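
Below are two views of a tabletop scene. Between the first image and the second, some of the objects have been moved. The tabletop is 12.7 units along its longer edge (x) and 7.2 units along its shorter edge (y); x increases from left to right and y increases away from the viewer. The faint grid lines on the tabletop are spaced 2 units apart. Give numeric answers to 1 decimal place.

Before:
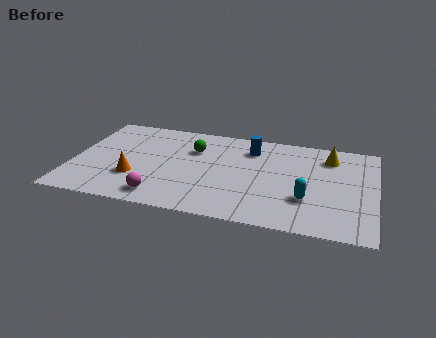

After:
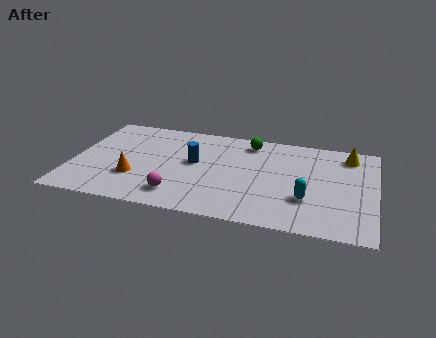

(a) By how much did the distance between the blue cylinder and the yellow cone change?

+3.4

Before: roughly 3.3 units apart; after: 6.7. That's 3.4 units further apart.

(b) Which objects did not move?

the cyan capsule and the orange cone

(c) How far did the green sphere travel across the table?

2.5

From (5.0, 5.0) to (7.3, 6.1), the green sphere covered √(2.3² + 1.1²) ≈ 2.5 units.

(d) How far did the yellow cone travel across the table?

0.9

The yellow cone moved from about (10.7, 5.7) to (11.5, 6.0), a distance of √(0.8² + 0.3²) ≈ 0.9.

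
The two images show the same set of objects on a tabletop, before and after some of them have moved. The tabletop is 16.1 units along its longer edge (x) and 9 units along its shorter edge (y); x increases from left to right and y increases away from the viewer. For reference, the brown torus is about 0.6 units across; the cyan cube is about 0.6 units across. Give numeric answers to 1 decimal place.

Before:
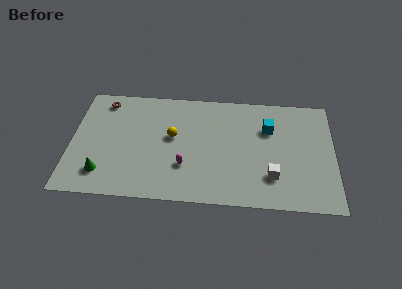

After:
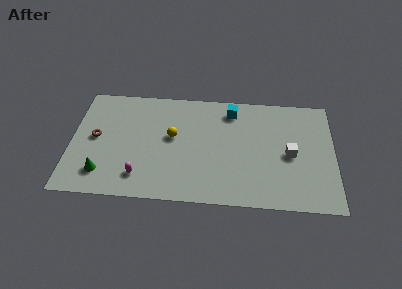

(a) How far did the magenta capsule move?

2.9

The magenta capsule moved from about (7.0, 2.8) to (4.3, 1.8), a distance of √(2.7² + 1.0²) ≈ 2.9.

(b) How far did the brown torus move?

3.0

The brown torus moved from about (1.9, 7.7) to (1.5, 4.7), a distance of √(0.4² + 3.0²) ≈ 3.0.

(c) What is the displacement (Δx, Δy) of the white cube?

(1.1, 1.8)

The white cube started near (12.3, 2.4) and ended near (13.4, 4.2).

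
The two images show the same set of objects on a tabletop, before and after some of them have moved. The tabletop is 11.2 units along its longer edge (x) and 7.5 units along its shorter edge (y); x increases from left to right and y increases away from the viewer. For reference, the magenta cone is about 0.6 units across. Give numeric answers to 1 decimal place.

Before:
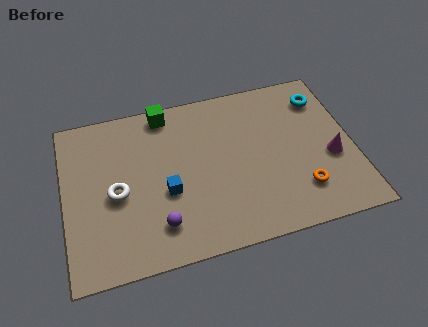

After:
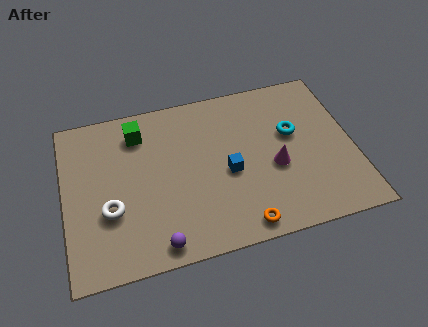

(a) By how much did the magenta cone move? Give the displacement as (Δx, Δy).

(-2.2, 0.1)

From the two frames, the magenta cone sits at roughly (10.3, 3.0) before and (8.1, 3.1) after.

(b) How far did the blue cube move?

2.4

From (3.9, 3.0) to (6.3, 3.3), the blue cube covered √(2.4² + 0.3²) ≈ 2.4 units.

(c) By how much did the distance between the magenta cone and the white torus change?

-1.9

The distance was about 8.3 in the first image and 6.4 in the second, so they moved 1.9 units closer together.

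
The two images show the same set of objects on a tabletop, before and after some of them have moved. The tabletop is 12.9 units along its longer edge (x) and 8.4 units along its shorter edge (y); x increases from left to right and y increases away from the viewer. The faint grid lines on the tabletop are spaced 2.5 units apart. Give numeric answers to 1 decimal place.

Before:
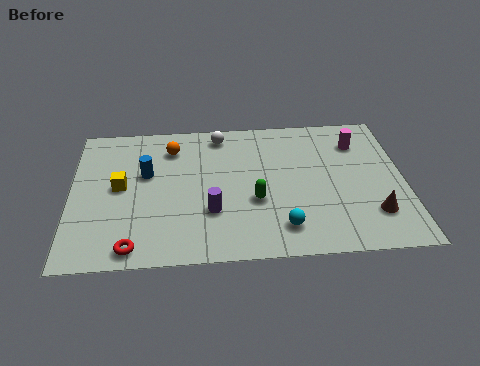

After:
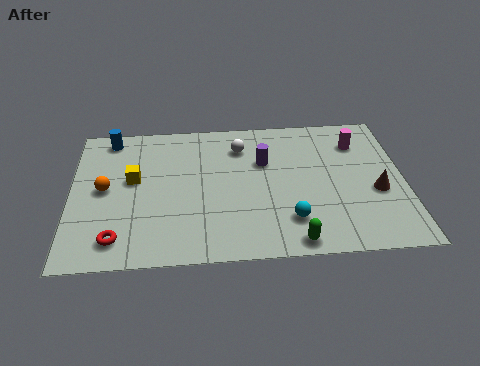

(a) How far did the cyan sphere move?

0.5

The cyan sphere moved from about (8.1, 1.6) to (8.4, 2.0), a distance of √(0.3² + 0.4²) ≈ 0.5.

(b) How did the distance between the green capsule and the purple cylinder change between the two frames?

+3.0

The distance was about 1.8 in the first image and 4.8 in the second, so they moved 3.0 units further apart.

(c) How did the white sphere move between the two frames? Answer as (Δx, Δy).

(0.8, -0.8)

The white sphere was at about (5.8, 7.3) and moved to about (6.6, 6.5).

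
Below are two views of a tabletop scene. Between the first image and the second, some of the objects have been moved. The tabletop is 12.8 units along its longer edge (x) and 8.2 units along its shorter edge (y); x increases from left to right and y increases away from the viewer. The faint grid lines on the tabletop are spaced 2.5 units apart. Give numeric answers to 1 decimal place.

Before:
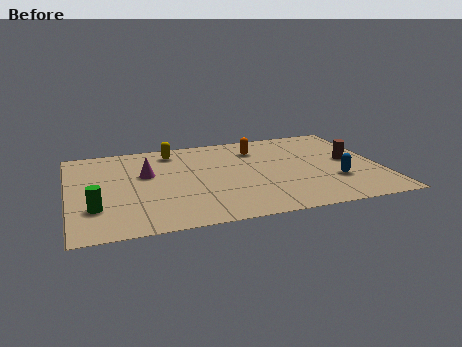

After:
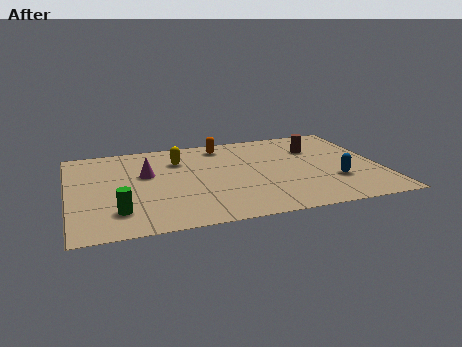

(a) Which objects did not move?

the magenta cone and the blue capsule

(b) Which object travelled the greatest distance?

the brown cylinder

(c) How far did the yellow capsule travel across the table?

0.9

The yellow capsule moved from about (4.4, 6.9) to (4.6, 6.0), a distance of √(0.2² + 0.9²) ≈ 0.9.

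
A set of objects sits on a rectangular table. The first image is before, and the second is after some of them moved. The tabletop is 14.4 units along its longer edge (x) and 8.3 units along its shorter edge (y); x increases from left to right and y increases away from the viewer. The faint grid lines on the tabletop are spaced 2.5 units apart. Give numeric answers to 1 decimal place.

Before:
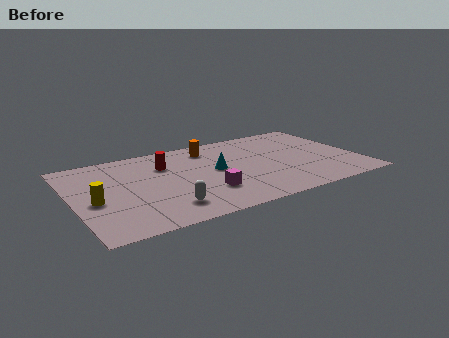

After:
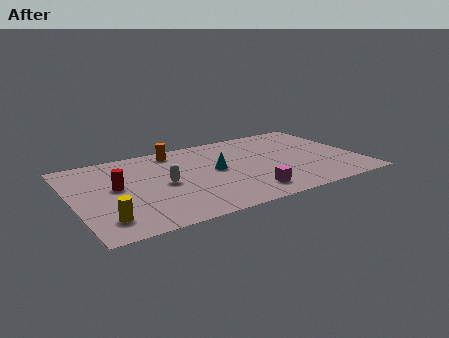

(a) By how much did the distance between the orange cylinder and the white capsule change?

-2.5

They were about 5.9 units apart before and 3.4 after — 2.5 units closer together.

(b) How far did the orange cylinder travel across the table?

1.7

The orange cylinder moved from about (7.2, 6.8) to (5.5, 7.2), a distance of √(1.7² + 0.4²) ≈ 1.7.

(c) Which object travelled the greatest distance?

the red cylinder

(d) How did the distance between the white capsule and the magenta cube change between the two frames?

+2.4

They were about 2.2 units apart before and 4.6 after — 2.4 units further apart.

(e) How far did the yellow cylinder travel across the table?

1.9

From (1.0, 3.6) to (1.3, 1.7), the yellow cylinder covered √(0.3² + 1.9²) ≈ 1.9 units.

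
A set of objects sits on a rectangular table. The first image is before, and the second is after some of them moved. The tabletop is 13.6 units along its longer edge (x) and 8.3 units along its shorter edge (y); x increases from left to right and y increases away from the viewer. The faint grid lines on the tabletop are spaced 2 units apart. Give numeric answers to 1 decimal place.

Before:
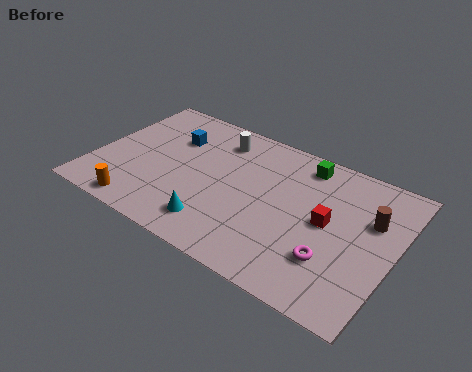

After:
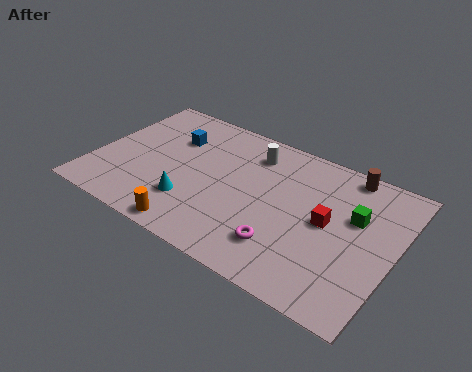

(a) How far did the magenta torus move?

2.1

From (11.1, 2.4) to (9.0, 2.0), the magenta torus covered √(2.1² + 0.4²) ≈ 2.1 units.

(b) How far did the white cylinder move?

1.6

The white cylinder moved from about (5.2, 6.7) to (6.8, 6.6), a distance of √(1.6² + 0.1²) ≈ 1.6.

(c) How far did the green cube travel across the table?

3.2

The green cube was near (9.1, 7.1) before and (11.7, 5.2) after, so it travelled √(2.6² + 1.9²) ≈ 3.2 units.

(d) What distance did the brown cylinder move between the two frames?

2.5

The brown cylinder was near (12.4, 5.4) before and (11.0, 7.5) after, so it travelled √(1.4² + 2.1²) ≈ 2.5 units.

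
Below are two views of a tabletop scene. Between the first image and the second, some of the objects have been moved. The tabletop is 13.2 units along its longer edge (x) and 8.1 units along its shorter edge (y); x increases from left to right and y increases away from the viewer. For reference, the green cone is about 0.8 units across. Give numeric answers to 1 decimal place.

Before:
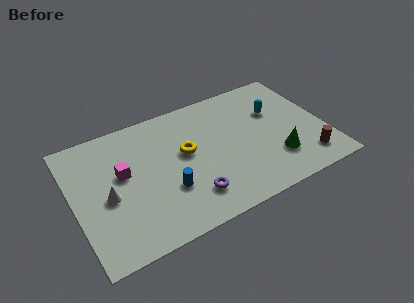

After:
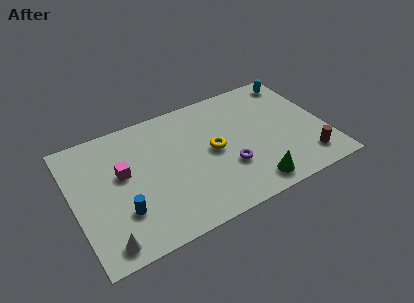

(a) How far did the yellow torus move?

1.5

The yellow torus moved from about (5.9, 4.6) to (7.3, 4.1), a distance of √(1.4² + 0.5²) ≈ 1.5.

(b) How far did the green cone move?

1.9

The green cone was near (10.4, 2.2) before and (8.9, 1.1) after, so it travelled √(1.5² + 1.1²) ≈ 1.9 units.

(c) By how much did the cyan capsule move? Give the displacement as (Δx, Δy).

(1.4, 1.7)

From the two frames, the cyan capsule sits at roughly (10.8, 5.3) before and (12.2, 7.0) after.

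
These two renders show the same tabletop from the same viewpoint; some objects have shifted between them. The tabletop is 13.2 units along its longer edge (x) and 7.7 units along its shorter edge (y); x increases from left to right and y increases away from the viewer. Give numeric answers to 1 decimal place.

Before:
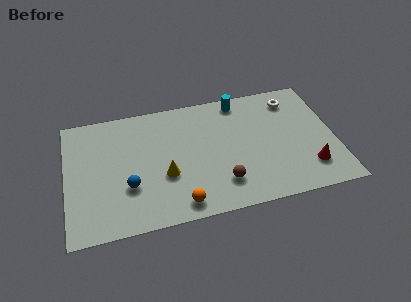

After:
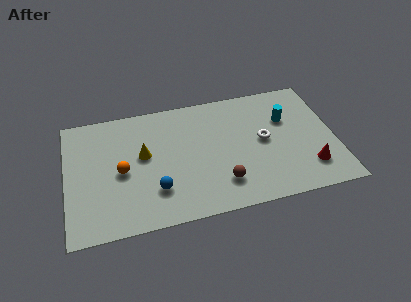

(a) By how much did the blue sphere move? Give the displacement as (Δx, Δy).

(1.3, -0.5)

The blue sphere started near (3.0, 2.6) and ended near (4.3, 2.1).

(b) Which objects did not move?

the brown sphere and the red cone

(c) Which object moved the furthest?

the orange sphere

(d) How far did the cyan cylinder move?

2.8

The cyan cylinder was near (8.7, 6.8) before and (10.9, 5.1) after, so it travelled √(2.2² + 1.7²) ≈ 2.8 units.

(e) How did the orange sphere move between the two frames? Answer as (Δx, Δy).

(-2.7, 2.6)

From the two frames, the orange sphere sits at roughly (5.4, 1.0) before and (2.7, 3.6) after.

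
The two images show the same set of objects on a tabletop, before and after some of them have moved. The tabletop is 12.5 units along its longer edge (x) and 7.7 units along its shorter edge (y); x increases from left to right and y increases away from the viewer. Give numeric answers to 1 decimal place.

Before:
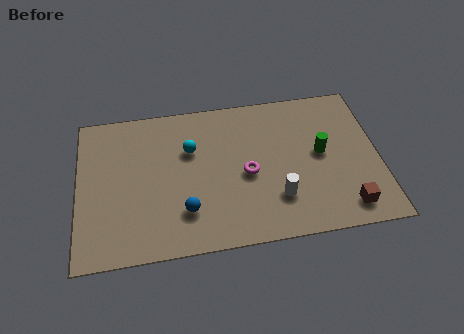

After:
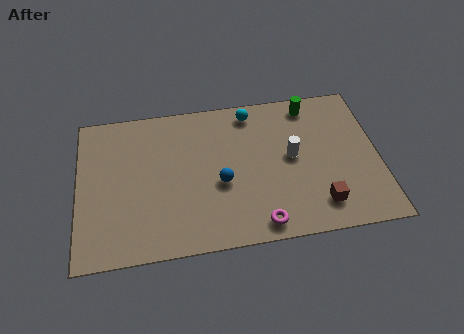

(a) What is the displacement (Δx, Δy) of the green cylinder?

(-0.3, 2.6)

The green cylinder was at about (10.1, 4.1) and moved to about (9.8, 6.7).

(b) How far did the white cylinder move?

2.1

From (8.2, 2.1) to (8.9, 4.1), the white cylinder covered √(0.7² + 2.0²) ≈ 2.1 units.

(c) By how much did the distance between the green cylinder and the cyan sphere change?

-3.0

They were about 5.5 units apart before and 2.5 after — 3.0 units closer together.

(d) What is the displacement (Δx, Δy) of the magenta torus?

(0.4, -2.6)

The magenta torus started near (7.0, 3.5) and ended near (7.4, 0.9).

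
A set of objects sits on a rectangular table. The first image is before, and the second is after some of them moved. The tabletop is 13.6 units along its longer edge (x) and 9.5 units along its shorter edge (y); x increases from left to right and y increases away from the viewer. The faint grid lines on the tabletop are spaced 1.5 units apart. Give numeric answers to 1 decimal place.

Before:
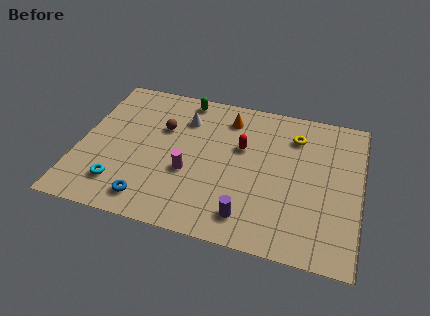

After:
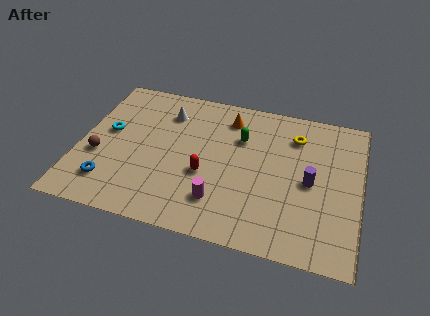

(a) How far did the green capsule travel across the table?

3.5

From (4.8, 8.5) to (7.7, 6.5), the green capsule covered √(2.9² + 2.0²) ≈ 3.5 units.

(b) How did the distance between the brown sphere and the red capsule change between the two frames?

+1.3

Before: roughly 3.9 units apart; after: 5.2. That's 1.3 units further apart.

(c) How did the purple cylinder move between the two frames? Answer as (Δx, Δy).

(2.8, 2.9)

The purple cylinder started near (8.4, 1.6) and ended near (11.2, 4.5).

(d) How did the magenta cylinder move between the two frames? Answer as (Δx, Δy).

(1.6, -1.4)

The magenta cylinder started near (5.4, 3.6) and ended near (7.0, 2.2).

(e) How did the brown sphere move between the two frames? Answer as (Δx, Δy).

(-2.9, -2.6)

The brown sphere was at about (3.9, 6.2) and moved to about (1.0, 3.6).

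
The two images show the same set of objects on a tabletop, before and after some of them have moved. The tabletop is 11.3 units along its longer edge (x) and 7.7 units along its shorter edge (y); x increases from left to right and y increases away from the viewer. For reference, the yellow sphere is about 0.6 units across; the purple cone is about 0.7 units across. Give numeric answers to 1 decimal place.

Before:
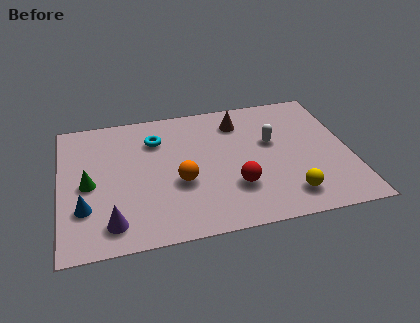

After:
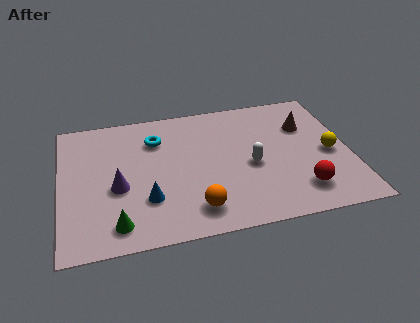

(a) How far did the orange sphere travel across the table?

1.7

The orange sphere was near (4.6, 3.0) before and (5.1, 1.4) after, so it travelled √(0.5² + 1.6²) ≈ 1.7 units.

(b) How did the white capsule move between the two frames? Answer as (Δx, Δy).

(-0.9, -1.2)

From the two frames, the white capsule sits at roughly (8.3, 4.6) before and (7.4, 3.4) after.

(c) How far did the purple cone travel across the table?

1.9

The purple cone was near (1.9, 1.3) before and (2.2, 3.2) after, so it travelled √(0.3² + 1.9²) ≈ 1.9 units.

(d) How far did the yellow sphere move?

2.8

From (8.7, 1.4) to (10.5, 3.5), the yellow sphere covered √(1.8² + 2.1²) ≈ 2.8 units.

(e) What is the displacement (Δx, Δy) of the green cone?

(1.0, -2.4)

From the two frames, the green cone sits at roughly (1.1, 3.6) before and (2.1, 1.2) after.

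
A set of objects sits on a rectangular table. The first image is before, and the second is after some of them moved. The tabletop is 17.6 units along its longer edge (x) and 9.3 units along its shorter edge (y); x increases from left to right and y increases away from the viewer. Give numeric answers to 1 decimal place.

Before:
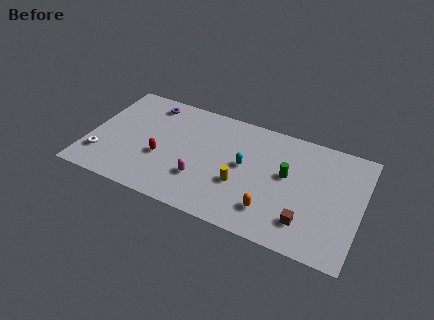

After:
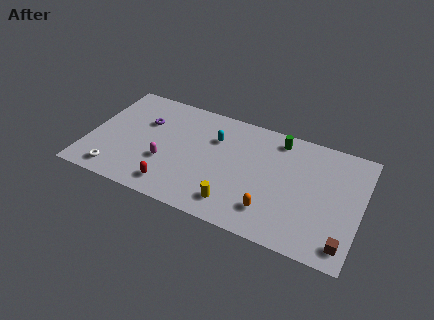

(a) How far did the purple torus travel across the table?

1.7

The purple torus was near (3.5, 7.9) before and (3.4, 6.2) after, so it travelled √(0.1² + 1.7²) ≈ 1.7 units.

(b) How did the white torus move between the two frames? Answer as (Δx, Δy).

(1.1, -1.0)

From the two frames, the white torus sits at roughly (1.0, 2.3) before and (2.1, 1.3) after.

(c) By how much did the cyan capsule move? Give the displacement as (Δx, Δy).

(-2.1, 1.5)

From the two frames, the cyan capsule sits at roughly (10.1, 5.0) before and (8.0, 6.5) after.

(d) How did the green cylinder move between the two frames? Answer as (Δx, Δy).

(-0.8, 2.7)

The green cylinder was at about (12.8, 5.3) and moved to about (12.0, 8.0).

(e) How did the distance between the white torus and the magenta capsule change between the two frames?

-2.9

Before: roughly 6.5 units apart; after: 3.6. That's 2.9 units closer together.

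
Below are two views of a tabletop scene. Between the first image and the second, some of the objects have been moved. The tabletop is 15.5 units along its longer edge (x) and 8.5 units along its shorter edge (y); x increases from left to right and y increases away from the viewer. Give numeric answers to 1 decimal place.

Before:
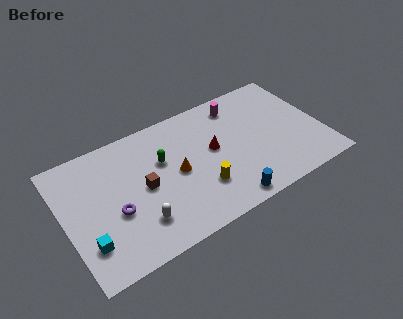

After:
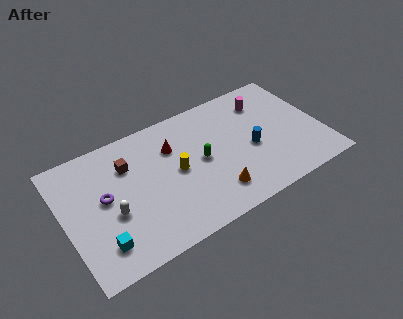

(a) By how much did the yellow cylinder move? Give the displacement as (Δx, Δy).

(-1.2, 1.8)

The yellow cylinder was at about (7.9, 2.5) and moved to about (6.7, 4.3).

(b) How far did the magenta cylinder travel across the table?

1.7

From (10.9, 7.1) to (12.5, 6.6), the magenta cylinder covered √(1.6² + 0.5²) ≈ 1.7 units.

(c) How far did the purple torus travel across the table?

1.3

From (2.9, 3.4) to (2.4, 4.6), the purple torus covered √(0.5² + 1.2²) ≈ 1.3 units.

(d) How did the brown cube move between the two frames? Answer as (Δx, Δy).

(-0.7, 1.9)

The brown cube started near (4.7, 4.2) and ended near (4.0, 6.1).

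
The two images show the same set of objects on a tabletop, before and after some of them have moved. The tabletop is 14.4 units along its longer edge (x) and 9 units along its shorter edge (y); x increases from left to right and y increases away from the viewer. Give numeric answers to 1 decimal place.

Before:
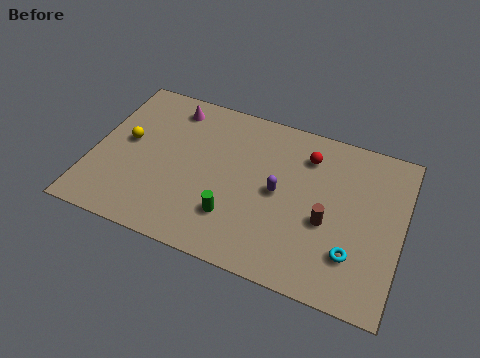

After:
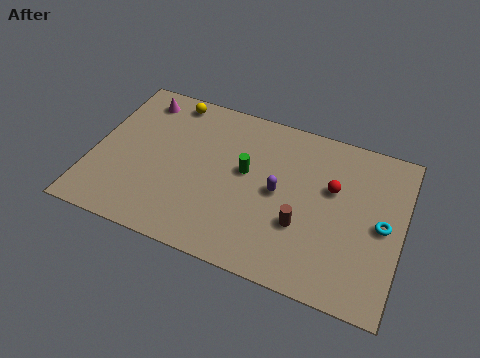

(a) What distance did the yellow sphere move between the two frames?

3.5

From (1.5, 4.9) to (3.2, 8.0), the yellow sphere covered √(1.7² + 3.1²) ≈ 3.5 units.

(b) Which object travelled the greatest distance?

the yellow sphere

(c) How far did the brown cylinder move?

1.3

From (11.0, 3.7) to (9.9, 3.1), the brown cylinder covered √(1.1² + 0.6²) ≈ 1.3 units.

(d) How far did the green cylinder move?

2.7

The green cylinder was near (6.8, 2.4) before and (7.1, 5.1) after, so it travelled √(0.3² + 2.7²) ≈ 2.7 units.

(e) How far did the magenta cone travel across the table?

1.5

From (3.3, 7.6) to (1.8, 7.6), the magenta cone covered √(1.5² + 0.0²) ≈ 1.5 units.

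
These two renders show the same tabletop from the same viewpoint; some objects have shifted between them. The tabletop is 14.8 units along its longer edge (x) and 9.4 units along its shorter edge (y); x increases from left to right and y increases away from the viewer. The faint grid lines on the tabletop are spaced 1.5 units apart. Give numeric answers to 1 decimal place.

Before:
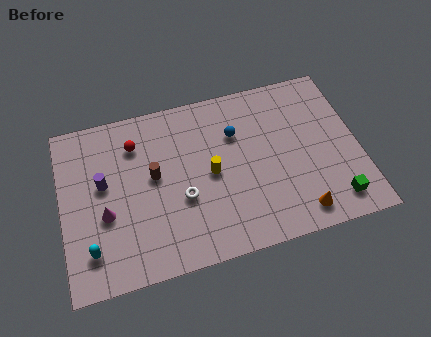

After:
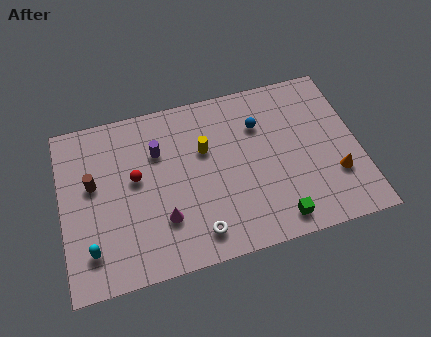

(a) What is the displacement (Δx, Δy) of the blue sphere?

(1.2, 0.2)

From the two frames, the blue sphere sits at roughly (8.8, 6.5) before and (10.0, 6.7) after.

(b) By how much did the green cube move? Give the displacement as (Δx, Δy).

(-2.9, -0.3)

The green cube started near (13.3, 1.5) and ended near (10.4, 1.2).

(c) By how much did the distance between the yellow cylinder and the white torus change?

+2.8

They were about 1.8 units apart before and 4.6 after — 2.8 units further apart.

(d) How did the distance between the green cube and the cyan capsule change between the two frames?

-2.9

The distance was about 12.0 in the first image and 9.1 in the second, so they moved 2.9 units closer together.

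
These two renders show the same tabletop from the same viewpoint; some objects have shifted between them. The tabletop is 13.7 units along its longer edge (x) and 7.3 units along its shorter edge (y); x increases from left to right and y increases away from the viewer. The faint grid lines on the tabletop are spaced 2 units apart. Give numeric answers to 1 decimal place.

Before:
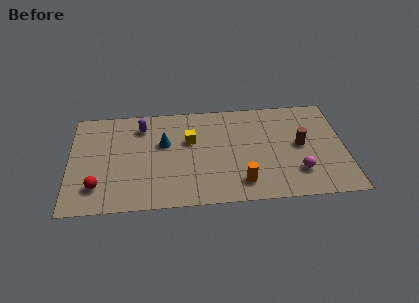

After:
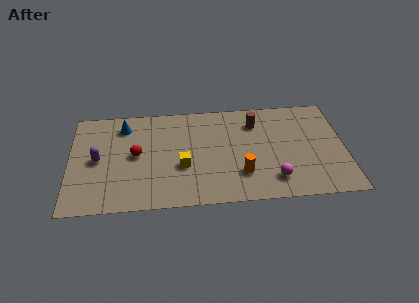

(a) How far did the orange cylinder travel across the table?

0.6

The orange cylinder was near (8.5, 1.4) before and (8.5, 2.0) after, so it travelled √(0.0² + 0.6²) ≈ 0.6 units.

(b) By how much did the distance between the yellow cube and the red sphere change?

-2.9

The distance was about 5.4 in the first image and 2.5 in the second, so they moved 2.9 units closer together.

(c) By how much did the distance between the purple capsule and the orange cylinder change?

+0.7

They were about 6.6 units apart before and 7.3 after — 0.7 units further apart.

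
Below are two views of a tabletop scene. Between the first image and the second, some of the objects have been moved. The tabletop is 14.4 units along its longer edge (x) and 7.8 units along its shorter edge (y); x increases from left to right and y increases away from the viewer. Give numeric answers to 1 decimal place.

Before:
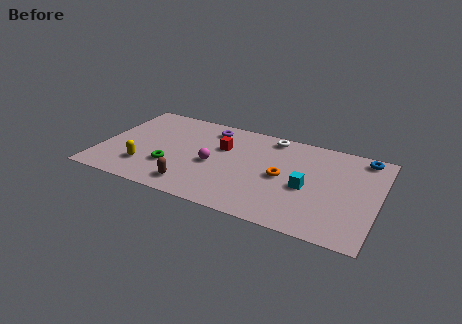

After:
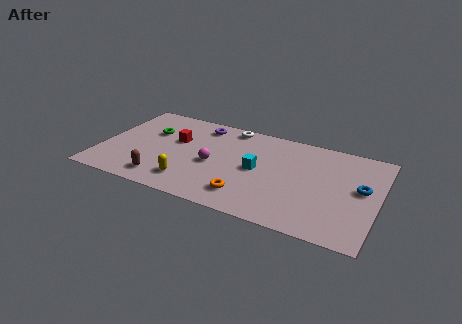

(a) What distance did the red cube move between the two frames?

2.4

From (6.2, 5.1) to (3.8, 4.8), the red cube covered √(2.4² + 0.3²) ≈ 2.4 units.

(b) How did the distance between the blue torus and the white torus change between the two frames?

+2.8

Before: roughly 4.8 units apart; after: 7.6. That's 2.8 units further apart.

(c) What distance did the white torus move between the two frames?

2.2

From (8.6, 6.9) to (6.4, 7.0), the white torus covered √(2.2² + 0.1²) ≈ 2.2 units.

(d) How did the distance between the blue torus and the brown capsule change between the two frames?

+0.4

The distance was about 10.0 in the first image and 10.4 in the second, so they moved 0.4 units further apart.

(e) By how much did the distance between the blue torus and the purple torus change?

+0.9

The distance was about 8.0 in the first image and 8.9 in the second, so they moved 0.9 units further apart.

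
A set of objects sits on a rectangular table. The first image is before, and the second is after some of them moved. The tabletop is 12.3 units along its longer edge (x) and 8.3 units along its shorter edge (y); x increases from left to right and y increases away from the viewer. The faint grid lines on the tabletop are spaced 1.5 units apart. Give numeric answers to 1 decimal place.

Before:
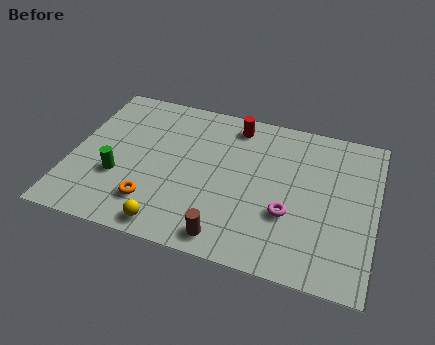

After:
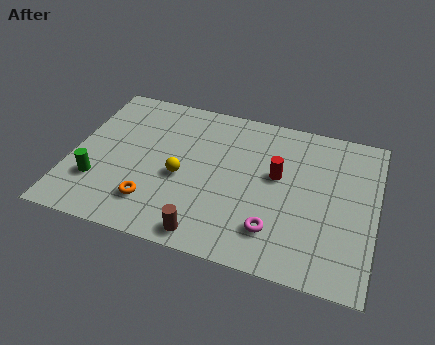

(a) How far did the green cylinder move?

0.9

The green cylinder moved from about (2.0, 2.9) to (1.2, 2.4), a distance of √(0.8² + 0.5²) ≈ 0.9.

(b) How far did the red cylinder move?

3.0

The red cylinder was near (6.4, 7.1) before and (8.3, 4.8) after, so it travelled √(1.9² + 2.3²) ≈ 3.0 units.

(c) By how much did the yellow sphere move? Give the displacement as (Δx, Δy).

(0.2, 2.7)

The yellow sphere was at about (4.3, 0.9) and moved to about (4.5, 3.6).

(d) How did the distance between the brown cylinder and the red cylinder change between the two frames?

-1.5

The distance was about 6.1 in the first image and 4.6 in the second, so they moved 1.5 units closer together.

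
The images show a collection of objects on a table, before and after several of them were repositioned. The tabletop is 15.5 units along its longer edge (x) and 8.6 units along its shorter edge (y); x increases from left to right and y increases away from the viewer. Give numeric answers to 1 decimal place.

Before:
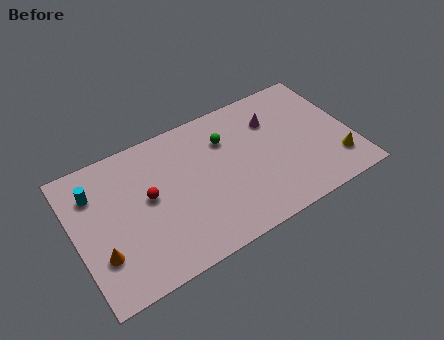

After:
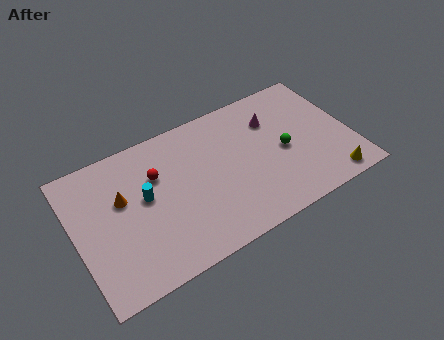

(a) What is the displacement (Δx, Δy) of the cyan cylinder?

(2.6, -1.6)

The cyan cylinder was at about (1.3, 6.4) and moved to about (3.9, 4.8).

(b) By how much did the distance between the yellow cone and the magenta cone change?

+0.6

They were about 5.2 units apart before and 5.8 after — 0.6 units further apart.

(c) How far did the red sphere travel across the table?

1.3

The red sphere moved from about (4.1, 4.7) to (4.7, 5.8), a distance of √(0.6² + 1.1²) ≈ 1.3.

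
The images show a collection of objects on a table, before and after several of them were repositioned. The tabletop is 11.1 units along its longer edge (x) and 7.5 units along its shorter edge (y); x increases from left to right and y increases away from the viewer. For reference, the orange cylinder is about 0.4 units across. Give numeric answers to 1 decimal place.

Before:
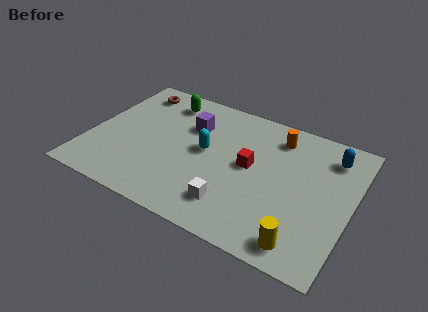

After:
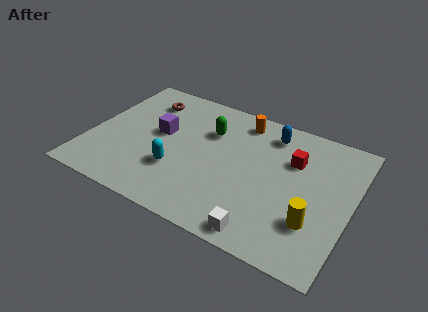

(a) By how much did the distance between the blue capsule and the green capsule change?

-4.5

The distance was about 7.2 in the first image and 2.7 in the second, so they moved 4.5 units closer together.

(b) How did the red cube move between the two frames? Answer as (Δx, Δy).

(1.7, 1.1)

The red cube started near (6.8, 4.0) and ended near (8.5, 5.1).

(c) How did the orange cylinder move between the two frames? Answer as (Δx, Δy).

(-1.6, 0.3)

The orange cylinder was at about (7.7, 6.1) and moved to about (6.1, 6.4).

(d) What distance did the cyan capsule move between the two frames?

1.9

The cyan capsule was near (4.9, 4.0) before and (3.9, 2.4) after, so it travelled √(1.0² + 1.6²) ≈ 1.9 units.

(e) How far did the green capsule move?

2.3

The green capsule was near (2.8, 6.2) before and (4.9, 5.2) after, so it travelled √(2.1² + 1.0²) ≈ 2.3 units.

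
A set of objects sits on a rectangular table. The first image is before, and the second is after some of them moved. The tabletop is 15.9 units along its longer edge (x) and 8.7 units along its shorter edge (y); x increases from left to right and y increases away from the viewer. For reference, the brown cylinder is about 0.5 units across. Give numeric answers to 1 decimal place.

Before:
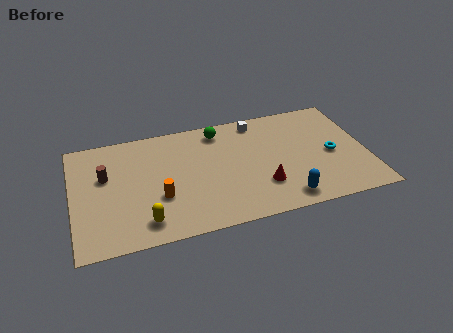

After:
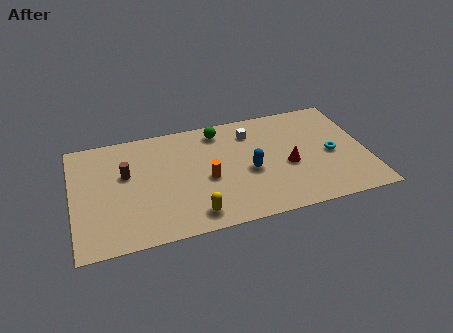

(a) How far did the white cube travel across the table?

0.9

From (10.2, 7.6) to (9.8, 6.8), the white cube covered √(0.4² + 0.8²) ≈ 0.9 units.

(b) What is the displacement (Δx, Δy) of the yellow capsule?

(2.6, -0.2)

The yellow capsule started near (3.7, 1.5) and ended near (6.3, 1.3).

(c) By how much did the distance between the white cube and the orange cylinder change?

-3.2

They were about 7.2 units apart before and 4.0 after — 3.2 units closer together.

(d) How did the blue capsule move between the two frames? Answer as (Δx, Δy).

(-1.7, 2.6)

From the two frames, the blue capsule sits at roughly (11.2, 1.2) before and (9.5, 3.8) after.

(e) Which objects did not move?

the green sphere and the cyan torus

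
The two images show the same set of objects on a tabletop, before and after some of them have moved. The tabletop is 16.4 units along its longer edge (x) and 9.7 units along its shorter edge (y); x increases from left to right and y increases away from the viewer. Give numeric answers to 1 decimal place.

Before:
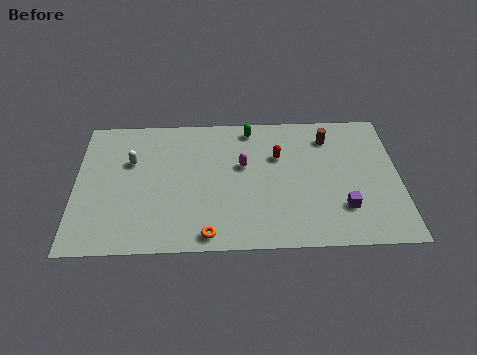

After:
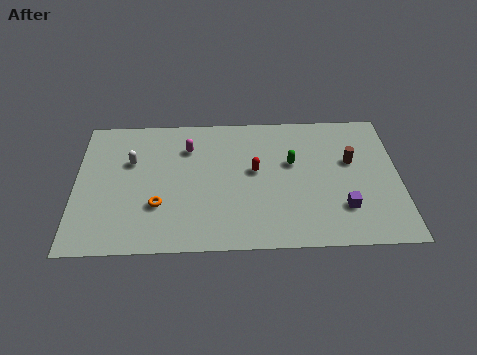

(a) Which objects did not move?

the white capsule and the purple cube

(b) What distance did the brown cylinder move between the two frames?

2.1

From (12.9, 7.7) to (14.0, 5.9), the brown cylinder covered √(1.1² + 1.8²) ≈ 2.1 units.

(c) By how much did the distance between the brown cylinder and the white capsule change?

+1.0

They were about 10.2 units apart before and 11.2 after — 1.0 units further apart.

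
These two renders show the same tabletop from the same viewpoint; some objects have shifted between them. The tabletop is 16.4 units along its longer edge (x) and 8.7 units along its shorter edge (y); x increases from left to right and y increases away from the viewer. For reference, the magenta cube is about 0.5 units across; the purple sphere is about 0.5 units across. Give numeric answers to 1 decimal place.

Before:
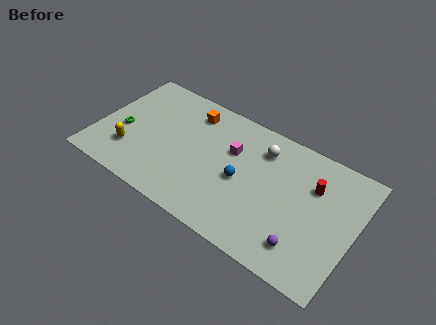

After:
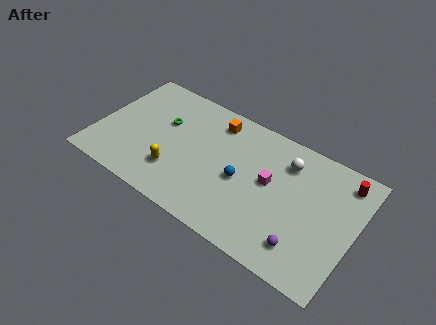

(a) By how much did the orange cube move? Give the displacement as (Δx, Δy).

(1.6, 0.1)

The orange cube started near (5.5, 7.1) and ended near (7.1, 7.2).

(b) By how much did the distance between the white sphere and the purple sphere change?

-0.8

Before: roughly 6.0 units apart; after: 5.2. That's 0.8 units closer together.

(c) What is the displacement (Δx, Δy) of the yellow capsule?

(3.0, 0.0)

The yellow capsule was at about (2.3, 2.4) and moved to about (5.3, 2.4).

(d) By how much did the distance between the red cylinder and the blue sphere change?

+2.1

Before: roughly 4.7 units apart; after: 6.8. That's 2.1 units further apart.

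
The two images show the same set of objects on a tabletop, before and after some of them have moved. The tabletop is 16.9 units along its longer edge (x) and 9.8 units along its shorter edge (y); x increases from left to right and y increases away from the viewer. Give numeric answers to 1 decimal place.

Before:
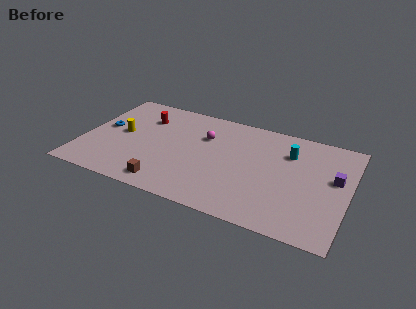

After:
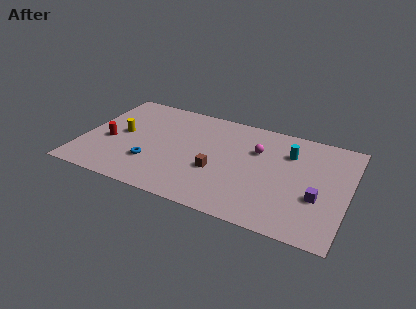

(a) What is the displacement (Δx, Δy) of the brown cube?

(2.9, 2.4)

From the two frames, the brown cube sits at roughly (5.8, 1.3) before and (8.7, 3.7) after.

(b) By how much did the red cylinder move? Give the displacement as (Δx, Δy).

(-1.9, -3.1)

From the two frames, the red cylinder sits at roughly (3.6, 7.2) before and (1.7, 4.1) after.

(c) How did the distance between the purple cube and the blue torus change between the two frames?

-4.3

Before: roughly 14.8 units apart; after: 10.5. That's 4.3 units closer together.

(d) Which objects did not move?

the yellow cylinder and the cyan cylinder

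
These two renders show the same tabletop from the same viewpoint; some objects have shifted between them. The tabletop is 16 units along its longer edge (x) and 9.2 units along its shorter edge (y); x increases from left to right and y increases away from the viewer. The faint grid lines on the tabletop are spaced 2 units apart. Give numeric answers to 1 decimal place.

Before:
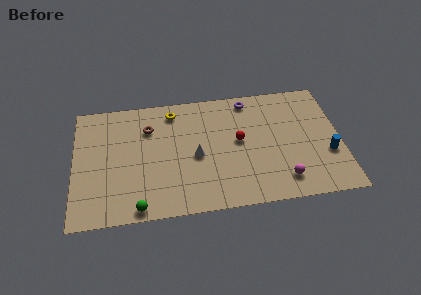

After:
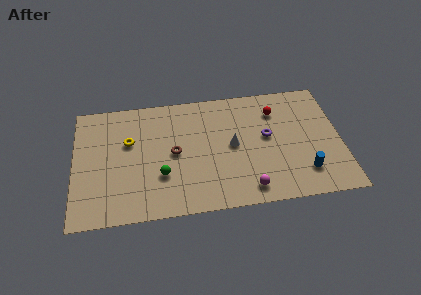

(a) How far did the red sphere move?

3.0

The red sphere was near (9.9, 5.0) before and (12.2, 7.0) after, so it travelled √(2.3² + 2.0²) ≈ 3.0 units.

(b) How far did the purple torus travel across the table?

3.2

The purple torus moved from about (10.6, 8.1) to (11.6, 5.1), a distance of √(1.0² + 3.0²) ≈ 3.2.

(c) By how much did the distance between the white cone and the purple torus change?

-3.0

The distance was about 5.1 in the first image and 2.1 in the second, so they moved 3.0 units closer together.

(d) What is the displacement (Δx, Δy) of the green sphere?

(1.4, 2.2)

The green sphere started near (3.8, 0.8) and ended near (5.2, 3.0).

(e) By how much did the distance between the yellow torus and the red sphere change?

+4.2

The distance was about 4.8 in the first image and 9.0 in the second, so they moved 4.2 units further apart.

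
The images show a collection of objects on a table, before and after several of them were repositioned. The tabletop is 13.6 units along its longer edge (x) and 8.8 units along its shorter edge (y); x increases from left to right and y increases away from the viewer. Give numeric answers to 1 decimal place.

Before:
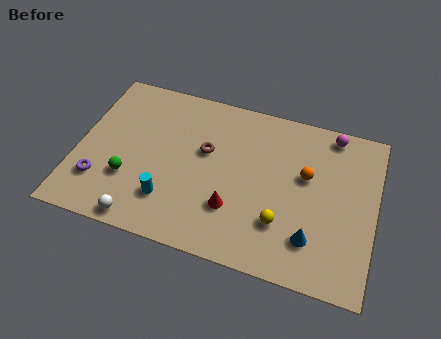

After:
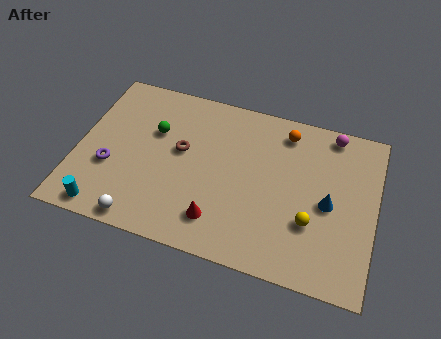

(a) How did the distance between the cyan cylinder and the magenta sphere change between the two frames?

+3.0

Before: roughly 9.0 units apart; after: 12.0. That's 3.0 units further apart.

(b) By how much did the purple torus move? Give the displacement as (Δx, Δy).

(0.4, 0.9)

The purple torus was at about (1.2, 2.3) and moved to about (1.6, 3.2).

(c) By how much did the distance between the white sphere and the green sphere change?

+2.7

They were about 2.2 units apart before and 4.9 after — 2.7 units further apart.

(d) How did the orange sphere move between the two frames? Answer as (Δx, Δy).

(-1.1, 2.1)

From the two frames, the orange sphere sits at roughly (10.4, 5.3) before and (9.3, 7.4) after.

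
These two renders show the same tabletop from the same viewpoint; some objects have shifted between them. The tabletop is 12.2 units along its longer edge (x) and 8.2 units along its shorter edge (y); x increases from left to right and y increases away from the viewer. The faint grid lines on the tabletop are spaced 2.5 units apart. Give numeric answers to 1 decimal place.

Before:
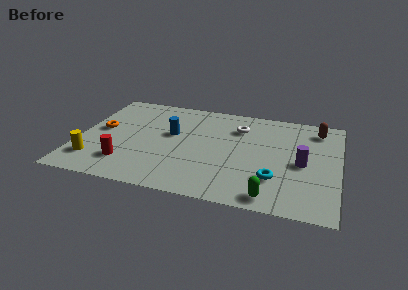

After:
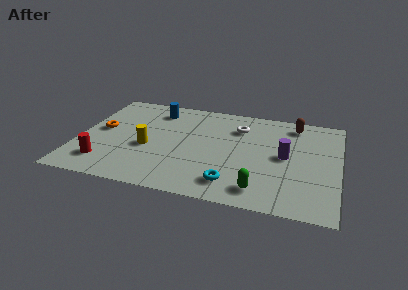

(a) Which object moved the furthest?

the yellow cylinder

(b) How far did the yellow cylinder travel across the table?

2.9

From (0.9, 1.8) to (3.3, 3.4), the yellow cylinder covered √(2.4² + 1.6²) ≈ 2.9 units.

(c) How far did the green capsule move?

0.6

The green capsule was near (9.2, 0.9) before and (8.7, 1.3) after, so it travelled √(0.5² + 0.4²) ≈ 0.6 units.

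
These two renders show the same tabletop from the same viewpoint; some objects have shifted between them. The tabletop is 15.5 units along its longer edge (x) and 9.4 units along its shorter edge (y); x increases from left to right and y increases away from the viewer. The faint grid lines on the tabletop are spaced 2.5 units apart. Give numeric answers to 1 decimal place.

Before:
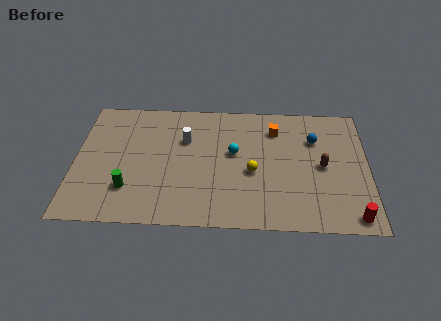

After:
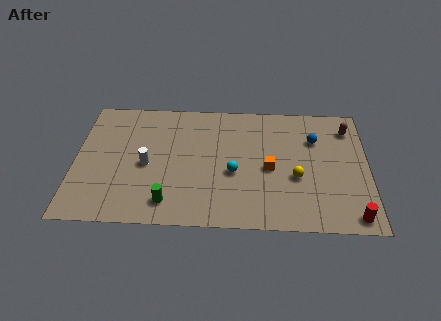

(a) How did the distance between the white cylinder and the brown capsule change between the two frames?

+3.7

Before: roughly 7.5 units apart; after: 11.2. That's 3.7 units further apart.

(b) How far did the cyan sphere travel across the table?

1.5

The cyan sphere was near (8.4, 5.4) before and (8.4, 3.9) after, so it travelled √(0.0² + 1.5²) ≈ 1.5 units.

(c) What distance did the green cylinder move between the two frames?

2.3

The green cylinder was near (2.9, 2.5) before and (5.0, 1.6) after, so it travelled √(2.1² + 0.9²) ≈ 2.3 units.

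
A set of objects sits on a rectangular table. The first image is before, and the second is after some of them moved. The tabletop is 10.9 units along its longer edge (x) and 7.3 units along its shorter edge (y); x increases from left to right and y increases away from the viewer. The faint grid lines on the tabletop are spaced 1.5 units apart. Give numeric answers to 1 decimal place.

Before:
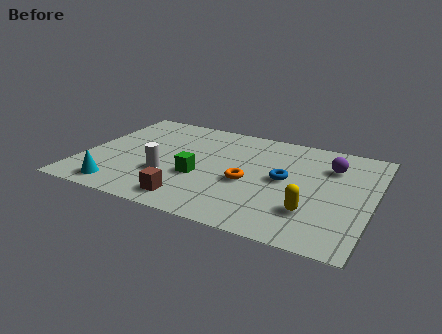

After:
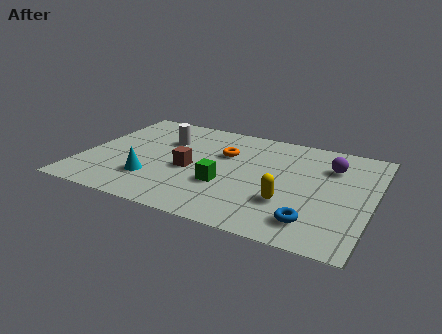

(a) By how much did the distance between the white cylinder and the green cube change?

+2.3

They were about 1.2 units apart before and 3.5 after — 2.3 units further apart.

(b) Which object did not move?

the purple sphere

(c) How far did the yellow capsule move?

0.9

The yellow capsule moved from about (8.8, 2.0) to (7.9, 2.3), a distance of √(0.9² + 0.3²) ≈ 0.9.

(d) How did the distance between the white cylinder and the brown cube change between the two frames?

+0.4

Before: roughly 1.8 units apart; after: 2.2. That's 0.4 units further apart.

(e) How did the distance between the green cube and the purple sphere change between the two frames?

-0.7

The distance was about 5.3 in the first image and 4.6 in the second, so they moved 0.7 units closer together.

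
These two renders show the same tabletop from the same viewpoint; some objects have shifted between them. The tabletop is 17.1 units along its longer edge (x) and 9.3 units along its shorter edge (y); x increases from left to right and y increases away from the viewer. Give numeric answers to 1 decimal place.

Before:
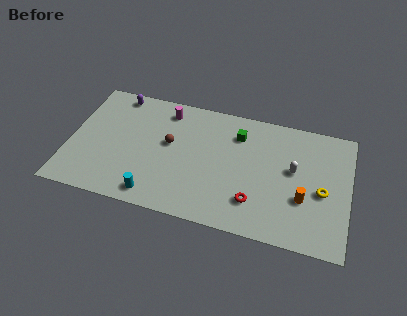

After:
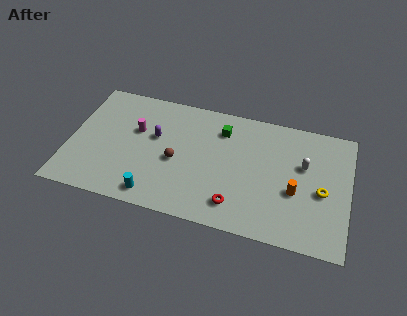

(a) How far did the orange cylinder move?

0.6

The orange cylinder moved from about (14.4, 3.3) to (13.9, 3.7), a distance of √(0.5² + 0.4²) ≈ 0.6.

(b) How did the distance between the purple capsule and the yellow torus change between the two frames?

-3.2

Before: roughly 13.6 units apart; after: 10.4. That's 3.2 units closer together.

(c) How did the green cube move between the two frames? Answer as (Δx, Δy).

(-1.0, 0.1)

The green cube was at about (10.2, 7.1) and moved to about (9.2, 7.2).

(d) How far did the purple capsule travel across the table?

3.7

The purple capsule moved from about (2.6, 8.3) to (5.2, 5.6), a distance of √(2.6² + 2.7²) ≈ 3.7.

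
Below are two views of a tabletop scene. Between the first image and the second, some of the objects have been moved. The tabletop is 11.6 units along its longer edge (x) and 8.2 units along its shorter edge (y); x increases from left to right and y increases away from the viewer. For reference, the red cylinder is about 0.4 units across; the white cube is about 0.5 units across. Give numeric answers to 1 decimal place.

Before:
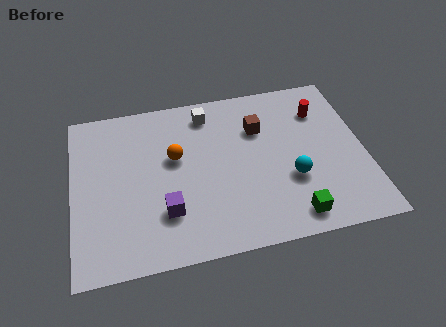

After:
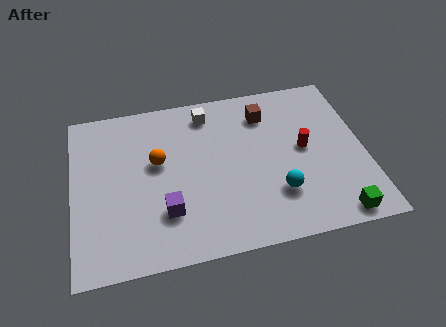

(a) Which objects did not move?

the purple cube and the white cube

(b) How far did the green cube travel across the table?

1.7

The green cube was near (8.5, 1.1) before and (10.2, 0.8) after, so it travelled √(1.7² + 0.3²) ≈ 1.7 units.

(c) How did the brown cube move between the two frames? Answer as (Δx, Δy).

(0.3, 0.7)

The brown cube started near (7.5, 5.7) and ended near (7.8, 6.4).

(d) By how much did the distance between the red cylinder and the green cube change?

-1.6

Before: roughly 5.2 units apart; after: 3.6. That's 1.6 units closer together.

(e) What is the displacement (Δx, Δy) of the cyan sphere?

(-0.6, -0.6)

From the two frames, the cyan sphere sits at roughly (8.6, 2.9) before and (8.0, 2.3) after.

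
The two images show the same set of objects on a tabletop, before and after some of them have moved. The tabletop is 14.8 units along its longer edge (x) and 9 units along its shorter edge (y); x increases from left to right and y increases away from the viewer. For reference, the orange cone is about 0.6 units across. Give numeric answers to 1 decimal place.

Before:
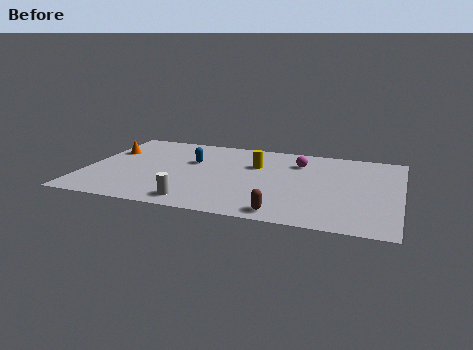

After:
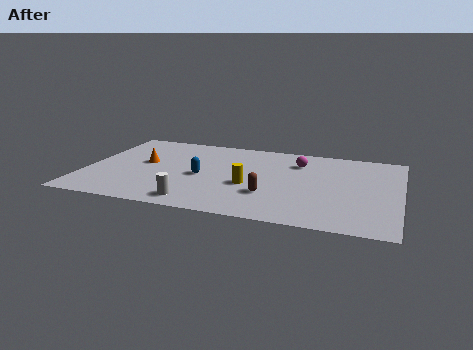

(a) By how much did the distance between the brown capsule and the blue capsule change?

-3.1

They were about 6.6 units apart before and 3.5 after — 3.1 units closer together.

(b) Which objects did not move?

the magenta sphere and the white cylinder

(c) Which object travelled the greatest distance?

the yellow cylinder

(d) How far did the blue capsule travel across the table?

1.7

The blue capsule moved from about (4.9, 5.7) to (5.5, 4.1), a distance of √(0.6² + 1.6²) ≈ 1.7.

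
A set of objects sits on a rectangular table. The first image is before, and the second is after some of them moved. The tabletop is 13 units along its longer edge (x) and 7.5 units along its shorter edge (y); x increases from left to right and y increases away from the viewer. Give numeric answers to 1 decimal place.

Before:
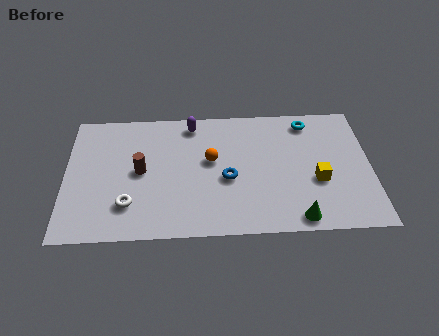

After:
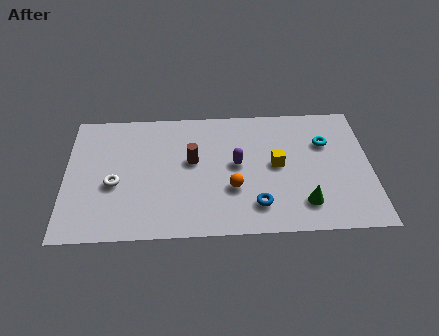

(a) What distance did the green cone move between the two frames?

0.9

From (9.8, 0.8) to (10.1, 1.6), the green cone covered √(0.3² + 0.8²) ≈ 0.9 units.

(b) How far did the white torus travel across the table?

1.3

The white torus was near (2.7, 1.9) before and (2.1, 3.1) after, so it travelled √(0.6² + 1.2²) ≈ 1.3 units.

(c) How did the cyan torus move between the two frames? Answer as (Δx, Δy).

(0.7, -1.3)

The cyan torus started near (10.4, 6.4) and ended near (11.1, 5.1).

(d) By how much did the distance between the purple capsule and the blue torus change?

-1.1

Before: roughly 3.6 units apart; after: 2.5. That's 1.1 units closer together.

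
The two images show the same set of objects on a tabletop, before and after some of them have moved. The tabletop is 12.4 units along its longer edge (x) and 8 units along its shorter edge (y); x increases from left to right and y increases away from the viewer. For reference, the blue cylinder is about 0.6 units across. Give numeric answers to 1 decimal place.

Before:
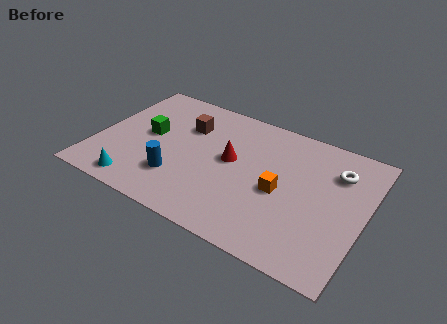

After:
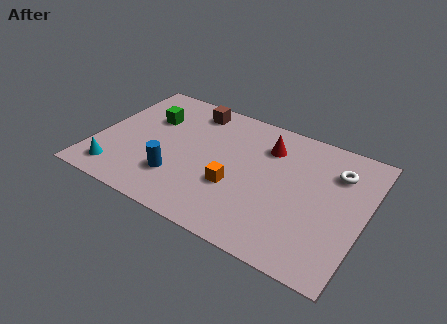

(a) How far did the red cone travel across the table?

2.2

The red cone moved from about (6.2, 4.4) to (7.7, 6.0), a distance of √(1.5² + 1.6²) ≈ 2.2.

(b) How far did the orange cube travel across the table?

2.1

The orange cube moved from about (8.6, 3.6) to (6.6, 2.9), a distance of √(2.0² + 0.7²) ≈ 2.1.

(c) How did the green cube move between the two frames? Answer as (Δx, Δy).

(-0.1, 1.1)

The green cube started near (2.3, 4.3) and ended near (2.2, 5.4).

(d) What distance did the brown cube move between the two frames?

1.2

The brown cube moved from about (3.9, 5.6) to (4.0, 6.8), a distance of √(0.1² + 1.2²) ≈ 1.2.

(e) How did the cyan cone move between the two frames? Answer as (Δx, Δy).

(-1.0, 0.3)

The cyan cone started near (2.3, 1.0) and ended near (1.3, 1.3).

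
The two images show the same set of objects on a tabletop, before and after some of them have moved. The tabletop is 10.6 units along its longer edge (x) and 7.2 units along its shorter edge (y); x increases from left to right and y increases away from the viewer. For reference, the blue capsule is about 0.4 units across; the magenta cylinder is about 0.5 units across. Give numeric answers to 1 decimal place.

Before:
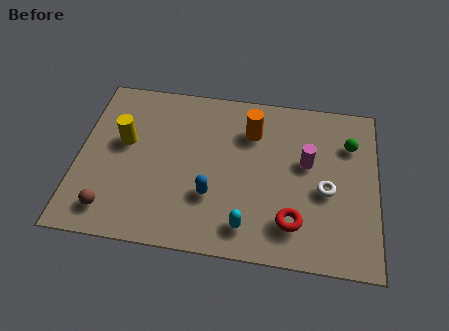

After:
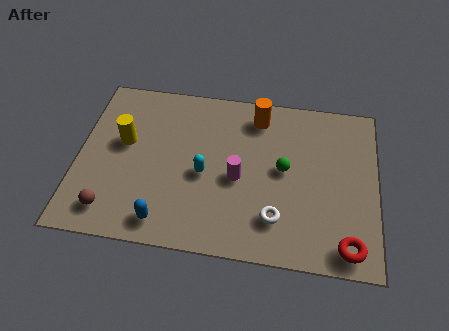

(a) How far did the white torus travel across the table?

2.2

The white torus moved from about (8.8, 3.1) to (7.1, 1.7), a distance of √(1.7² + 1.4²) ≈ 2.2.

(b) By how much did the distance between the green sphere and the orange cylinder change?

-1.1

Before: roughly 3.5 units apart; after: 2.4. That's 1.1 units closer together.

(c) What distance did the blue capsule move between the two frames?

2.1

The blue capsule moved from about (4.8, 2.3) to (3.2, 1.0), a distance of √(1.6² + 1.3²) ≈ 2.1.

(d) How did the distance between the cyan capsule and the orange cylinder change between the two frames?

-0.8

Before: roughly 4.1 units apart; after: 3.3. That's 0.8 units closer together.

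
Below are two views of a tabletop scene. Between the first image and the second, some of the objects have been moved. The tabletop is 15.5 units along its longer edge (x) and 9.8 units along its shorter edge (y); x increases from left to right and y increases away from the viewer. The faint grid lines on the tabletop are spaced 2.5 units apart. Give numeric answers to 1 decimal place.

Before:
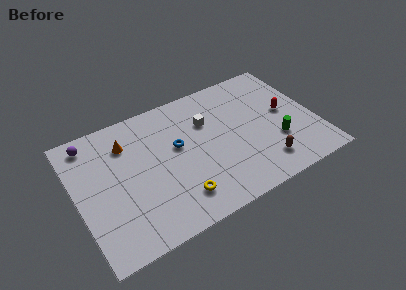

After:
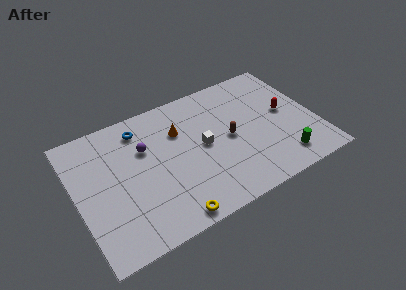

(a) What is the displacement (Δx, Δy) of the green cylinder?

(0.1, -1.5)

From the two frames, the green cylinder sits at roughly (12.8, 3.2) before and (12.9, 1.7) after.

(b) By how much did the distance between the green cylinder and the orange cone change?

-2.3

They were about 10.2 units apart before and 7.9 after — 2.3 units closer together.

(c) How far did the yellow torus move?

1.3

The yellow torus moved from about (6.1, 2.0) to (5.4, 0.9), a distance of √(0.7² + 1.1²) ≈ 1.3.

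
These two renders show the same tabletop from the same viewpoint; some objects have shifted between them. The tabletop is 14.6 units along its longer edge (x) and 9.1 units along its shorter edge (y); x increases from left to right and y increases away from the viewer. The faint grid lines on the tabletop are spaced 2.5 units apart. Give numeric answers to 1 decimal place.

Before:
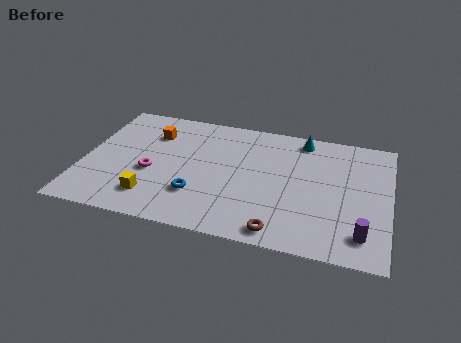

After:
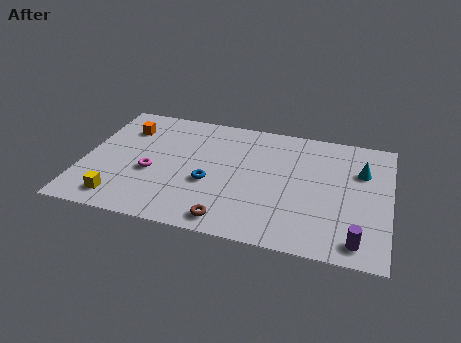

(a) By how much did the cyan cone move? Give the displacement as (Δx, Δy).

(2.9, -1.8)

The cyan cone was at about (10.3, 8.0) and moved to about (13.2, 6.2).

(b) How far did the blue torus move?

1.1

The blue torus moved from about (5.6, 2.6) to (6.1, 3.6), a distance of √(0.5² + 1.0²) ≈ 1.1.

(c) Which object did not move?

the magenta torus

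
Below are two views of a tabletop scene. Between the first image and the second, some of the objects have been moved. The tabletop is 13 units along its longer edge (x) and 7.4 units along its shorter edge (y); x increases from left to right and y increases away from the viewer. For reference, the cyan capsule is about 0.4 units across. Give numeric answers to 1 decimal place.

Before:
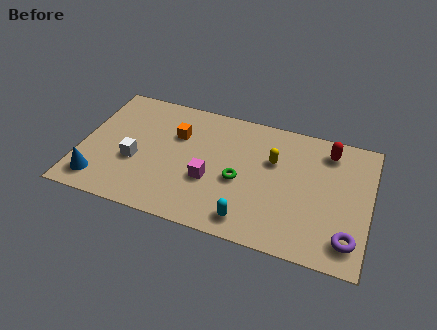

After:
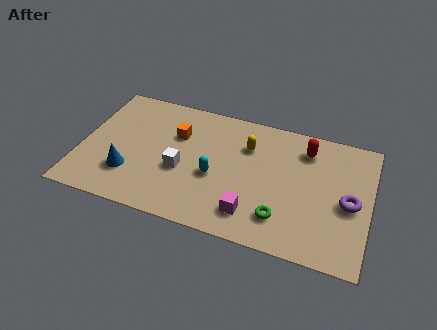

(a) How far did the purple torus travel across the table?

2.0

The purple torus was near (12.2, 1.4) before and (12.1, 3.4) after, so it travelled √(0.1² + 2.0²) ≈ 2.0 units.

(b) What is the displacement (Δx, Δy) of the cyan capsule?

(-1.7, 2.0)

The cyan capsule started near (7.8, 1.1) and ended near (6.1, 3.1).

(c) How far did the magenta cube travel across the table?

2.4

The magenta cube was near (5.9, 2.8) before and (7.9, 1.5) after, so it travelled √(2.0² + 1.3²) ≈ 2.4 units.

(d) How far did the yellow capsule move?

1.3

The yellow capsule moved from about (8.6, 4.8) to (7.4, 5.3), a distance of √(1.2² + 0.5²) ≈ 1.3.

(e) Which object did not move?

the orange cube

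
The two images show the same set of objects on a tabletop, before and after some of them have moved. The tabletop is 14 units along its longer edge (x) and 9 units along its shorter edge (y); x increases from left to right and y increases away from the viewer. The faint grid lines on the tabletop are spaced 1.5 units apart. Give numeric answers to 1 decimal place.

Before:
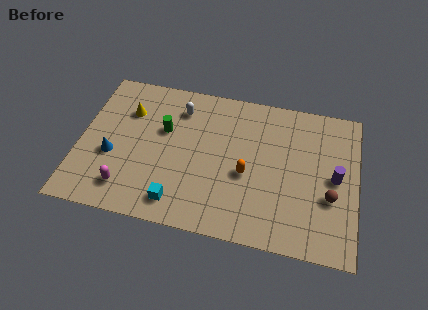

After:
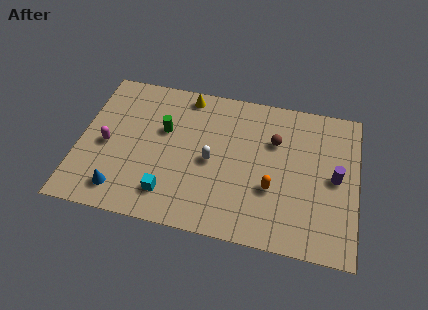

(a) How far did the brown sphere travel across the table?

4.0

From (12.7, 3.3) to (9.8, 6.1), the brown sphere covered √(2.9² + 2.8²) ≈ 4.0 units.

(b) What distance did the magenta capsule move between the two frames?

2.7

The magenta capsule moved from about (2.6, 1.7) to (1.4, 4.1), a distance of √(1.2² + 2.4²) ≈ 2.7.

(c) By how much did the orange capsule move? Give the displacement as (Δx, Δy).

(1.3, -0.6)

The orange capsule was at about (8.5, 3.8) and moved to about (9.8, 3.2).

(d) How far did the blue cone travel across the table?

2.1

The blue cone was near (1.7, 3.5) before and (2.3, 1.5) after, so it travelled √(0.6² + 2.0²) ≈ 2.1 units.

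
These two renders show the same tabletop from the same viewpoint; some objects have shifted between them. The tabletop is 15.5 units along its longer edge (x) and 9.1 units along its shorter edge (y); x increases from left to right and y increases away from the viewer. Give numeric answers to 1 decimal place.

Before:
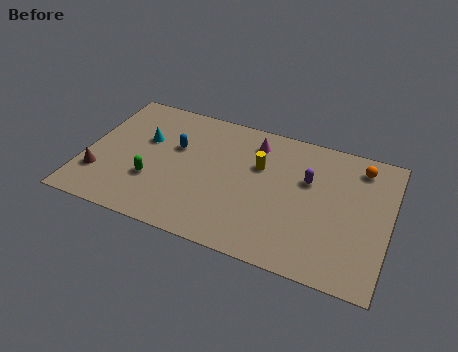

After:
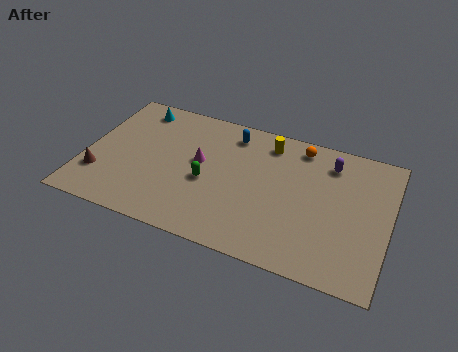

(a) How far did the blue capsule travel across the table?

3.3

The blue capsule was near (4.5, 5.7) before and (7.2, 7.6) after, so it travelled √(2.7² + 1.9²) ≈ 3.3 units.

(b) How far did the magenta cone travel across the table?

3.5

The magenta cone moved from about (8.4, 7.4) to (5.8, 5.1), a distance of √(2.6² + 2.3²) ≈ 3.5.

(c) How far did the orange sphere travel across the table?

3.1

The orange sphere moved from about (13.8, 7.6) to (10.7, 7.9), a distance of √(3.1² + 0.3²) ≈ 3.1.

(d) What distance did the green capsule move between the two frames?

2.8

From (3.6, 3.0) to (6.3, 3.9), the green capsule covered √(2.7² + 0.9²) ≈ 2.8 units.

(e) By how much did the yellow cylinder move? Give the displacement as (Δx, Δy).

(0.3, 1.7)

The yellow cylinder started near (8.8, 5.9) and ended near (9.1, 7.6).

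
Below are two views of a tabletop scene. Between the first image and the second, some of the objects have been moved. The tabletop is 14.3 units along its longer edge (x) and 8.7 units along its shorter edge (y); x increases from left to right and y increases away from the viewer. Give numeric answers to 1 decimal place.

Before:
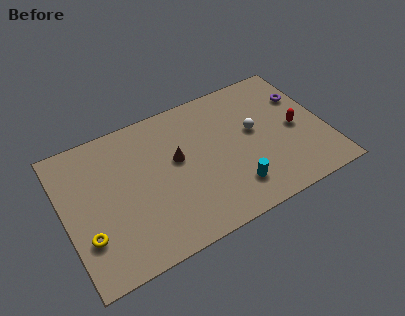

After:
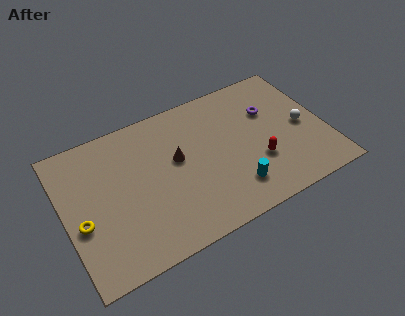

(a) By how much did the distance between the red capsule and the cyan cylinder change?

-2.6

They were about 4.4 units apart before and 1.8 after — 2.6 units closer together.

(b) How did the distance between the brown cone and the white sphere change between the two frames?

+2.7

The distance was about 4.3 in the first image and 7.0 in the second, so they moved 2.7 units further apart.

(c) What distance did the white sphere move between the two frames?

2.7

The white sphere was near (10.5, 4.9) before and (13.1, 4.1) after, so it travelled √(2.6² + 0.8²) ≈ 2.7 units.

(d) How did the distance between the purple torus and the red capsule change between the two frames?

+1.1

They were about 2.0 units apart before and 3.1 after — 1.1 units further apart.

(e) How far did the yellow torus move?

0.9

From (1.0, 2.6) to (0.8, 3.5), the yellow torus covered √(0.2² + 0.9²) ≈ 0.9 units.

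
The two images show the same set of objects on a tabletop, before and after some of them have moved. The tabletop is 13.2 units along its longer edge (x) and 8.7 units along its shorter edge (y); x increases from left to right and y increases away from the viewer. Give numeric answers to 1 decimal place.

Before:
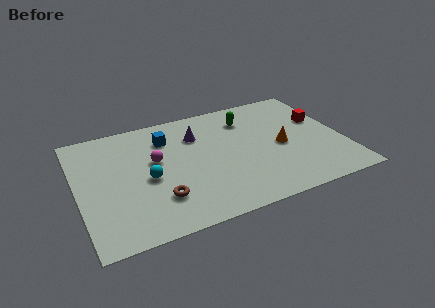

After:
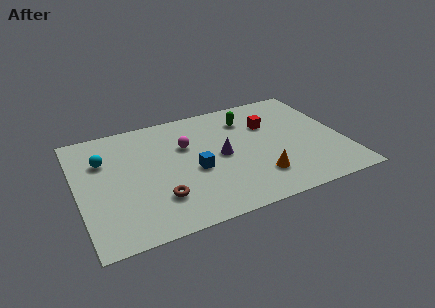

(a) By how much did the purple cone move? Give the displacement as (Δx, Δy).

(1.0, -2.0)

The purple cone started near (6.1, 6.3) and ended near (7.1, 4.3).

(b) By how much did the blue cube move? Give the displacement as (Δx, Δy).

(1.1, -2.9)

The blue cube started near (4.6, 6.6) and ended near (5.7, 3.7).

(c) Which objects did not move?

the green capsule and the brown torus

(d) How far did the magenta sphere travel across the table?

1.7

From (3.9, 5.1) to (5.5, 5.7), the magenta sphere covered √(1.6² + 0.6²) ≈ 1.7 units.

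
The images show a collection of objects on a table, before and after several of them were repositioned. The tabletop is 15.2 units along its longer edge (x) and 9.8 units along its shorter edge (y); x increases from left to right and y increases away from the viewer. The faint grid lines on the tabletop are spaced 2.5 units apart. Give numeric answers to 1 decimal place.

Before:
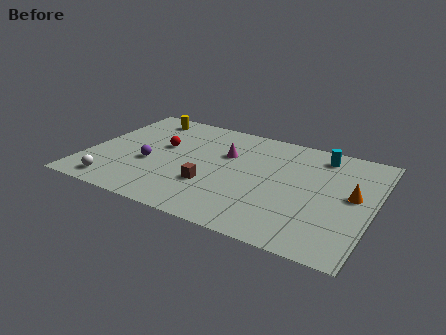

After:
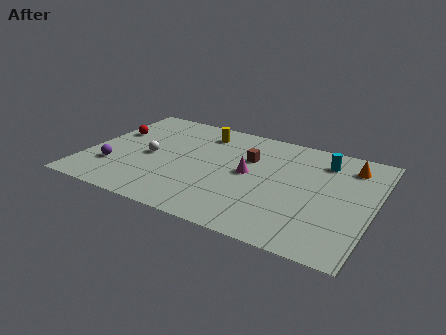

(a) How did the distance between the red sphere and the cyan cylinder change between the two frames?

+2.7

Before: roughly 8.7 units apart; after: 11.4. That's 2.7 units further apart.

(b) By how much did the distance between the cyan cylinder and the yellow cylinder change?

-3.1

The distance was about 9.7 in the first image and 6.6 in the second, so they moved 3.1 units closer together.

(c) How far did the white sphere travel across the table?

3.6

The white sphere was near (1.9, 1.3) before and (3.3, 4.6) after, so it travelled √(1.4² + 3.3²) ≈ 3.6 units.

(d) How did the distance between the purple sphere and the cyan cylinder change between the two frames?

+2.1

They were about 9.7 units apart before and 11.8 after — 2.1 units further apart.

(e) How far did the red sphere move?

2.8

From (3.8, 5.8) to (1.0, 6.2), the red sphere covered √(2.8² + 0.4²) ≈ 2.8 units.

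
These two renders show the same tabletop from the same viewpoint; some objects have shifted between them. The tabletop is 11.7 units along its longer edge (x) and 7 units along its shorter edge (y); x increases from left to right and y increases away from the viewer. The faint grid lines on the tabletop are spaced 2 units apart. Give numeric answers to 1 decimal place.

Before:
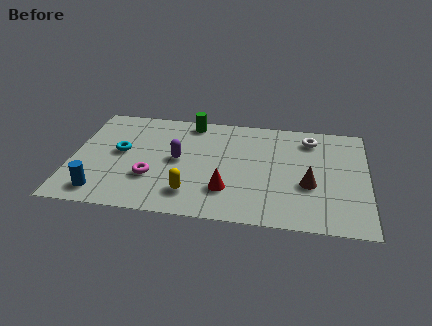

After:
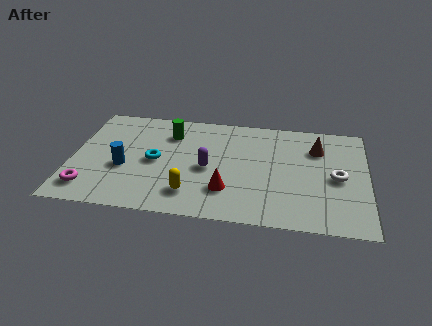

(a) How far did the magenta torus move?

2.6

From (3.2, 2.3) to (0.8, 1.3), the magenta torus covered √(2.4² + 1.0²) ≈ 2.6 units.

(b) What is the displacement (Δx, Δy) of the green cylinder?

(-0.8, -0.9)

The green cylinder was at about (4.6, 6.2) and moved to about (3.8, 5.3).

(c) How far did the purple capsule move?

1.3

The purple capsule was near (4.2, 3.6) before and (5.4, 3.2) after, so it travelled √(1.2² + 0.4²) ≈ 1.3 units.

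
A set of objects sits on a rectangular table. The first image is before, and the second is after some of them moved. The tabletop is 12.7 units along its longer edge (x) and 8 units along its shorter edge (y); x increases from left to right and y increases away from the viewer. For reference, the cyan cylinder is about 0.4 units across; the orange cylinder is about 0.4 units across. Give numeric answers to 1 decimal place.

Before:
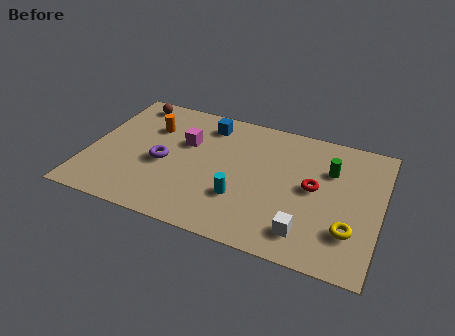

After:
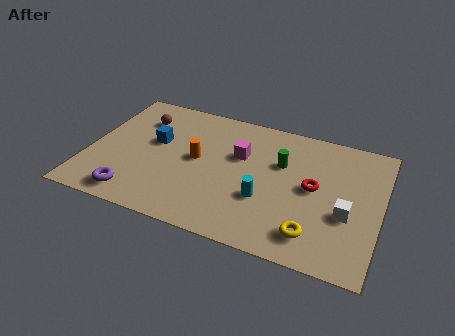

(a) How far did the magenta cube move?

2.4

From (4.1, 5.1) to (6.5, 5.1), the magenta cube covered √(2.4² + 0.0²) ≈ 2.4 units.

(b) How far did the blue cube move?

2.8

The blue cube moved from about (4.9, 6.6) to (2.8, 4.7), a distance of √(2.1² + 1.9²) ≈ 2.8.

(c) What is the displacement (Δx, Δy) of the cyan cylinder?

(1.0, 0.3)

The cyan cylinder was at about (6.8, 2.5) and moved to about (7.8, 2.8).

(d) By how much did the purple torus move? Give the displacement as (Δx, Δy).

(-1.0, -2.4)

From the two frames, the purple torus sits at roughly (3.3, 3.5) before and (2.3, 1.1) after.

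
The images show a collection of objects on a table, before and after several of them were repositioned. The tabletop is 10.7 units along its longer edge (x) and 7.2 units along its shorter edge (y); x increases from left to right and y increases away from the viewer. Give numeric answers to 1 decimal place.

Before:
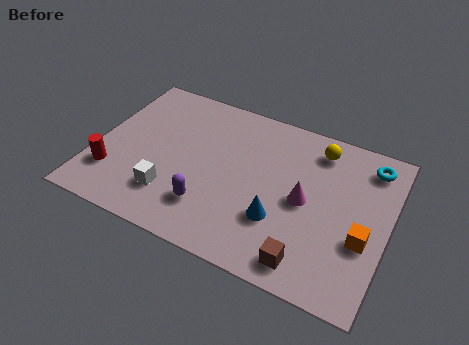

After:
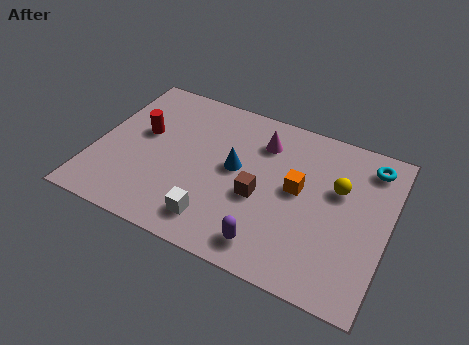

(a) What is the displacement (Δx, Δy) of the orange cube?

(-2.5, 1.2)

The orange cube was at about (9.9, 2.7) and moved to about (7.4, 3.9).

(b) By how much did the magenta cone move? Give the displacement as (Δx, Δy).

(-1.8, 2.0)

The magenta cone started near (7.7, 3.5) and ended near (5.9, 5.5).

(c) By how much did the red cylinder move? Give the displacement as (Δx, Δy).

(0.8, 2.3)

From the two frames, the red cylinder sits at roughly (0.8, 1.9) before and (1.6, 4.2) after.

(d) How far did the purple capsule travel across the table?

2.4

From (4.4, 1.8) to (6.7, 1.1), the purple capsule covered √(2.3² + 0.7²) ≈ 2.4 units.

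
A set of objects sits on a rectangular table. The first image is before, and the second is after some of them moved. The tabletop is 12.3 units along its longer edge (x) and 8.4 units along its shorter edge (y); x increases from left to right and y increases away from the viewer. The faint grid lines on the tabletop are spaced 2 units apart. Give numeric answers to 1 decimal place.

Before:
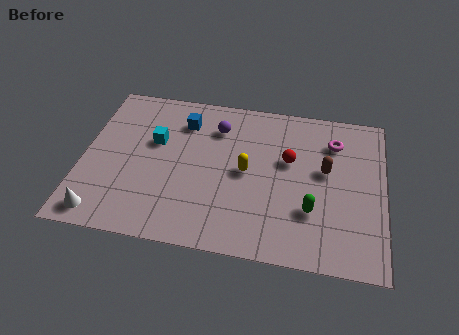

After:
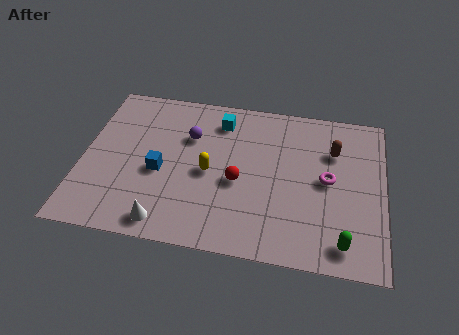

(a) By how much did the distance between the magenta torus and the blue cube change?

+0.6

They were about 6.2 units apart before and 6.8 after — 0.6 units further apart.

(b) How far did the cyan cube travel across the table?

3.1

The cyan cube was near (2.9, 5.2) before and (5.5, 6.8) after, so it travelled √(2.6² + 1.6²) ≈ 3.1 units.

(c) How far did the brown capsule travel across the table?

1.1

From (9.9, 4.8) to (10.2, 5.9), the brown capsule covered √(0.3² + 1.1²) ≈ 1.1 units.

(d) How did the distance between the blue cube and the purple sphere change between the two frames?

+1.0

Before: roughly 1.4 units apart; after: 2.4. That's 1.0 units further apart.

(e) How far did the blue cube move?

3.0

From (4.0, 6.5) to (3.2, 3.6), the blue cube covered √(0.8² + 2.9²) ≈ 3.0 units.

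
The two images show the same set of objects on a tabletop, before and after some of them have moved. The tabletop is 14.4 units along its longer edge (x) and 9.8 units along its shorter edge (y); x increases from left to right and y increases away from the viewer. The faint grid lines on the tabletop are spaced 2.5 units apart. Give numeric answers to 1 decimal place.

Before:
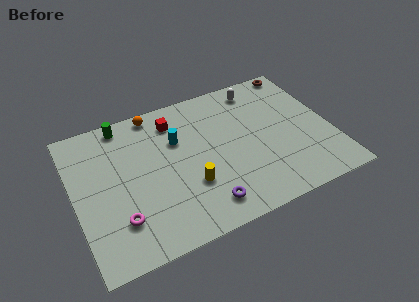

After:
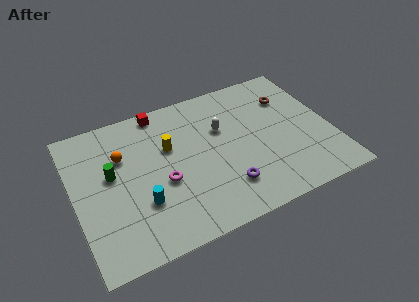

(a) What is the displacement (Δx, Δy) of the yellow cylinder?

(-0.8, 3.0)

The yellow cylinder was at about (6.2, 3.2) and moved to about (5.4, 6.2).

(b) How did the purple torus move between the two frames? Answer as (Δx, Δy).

(1.3, 0.7)

The purple torus started near (6.8, 1.6) and ended near (8.1, 2.3).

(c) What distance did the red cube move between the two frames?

1.2

The red cube moved from about (5.9, 7.9) to (5.2, 8.9), a distance of √(0.7² + 1.0²) ≈ 1.2.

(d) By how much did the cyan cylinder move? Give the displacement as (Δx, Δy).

(-2.4, -3.4)

From the two frames, the cyan cylinder sits at roughly (5.9, 6.5) before and (3.5, 3.1) after.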